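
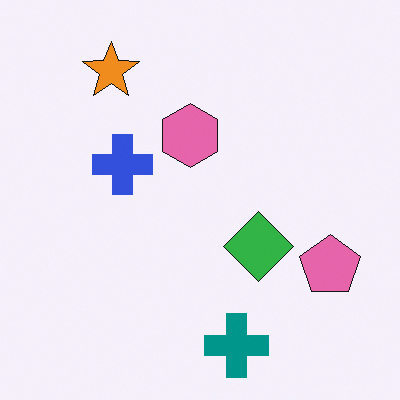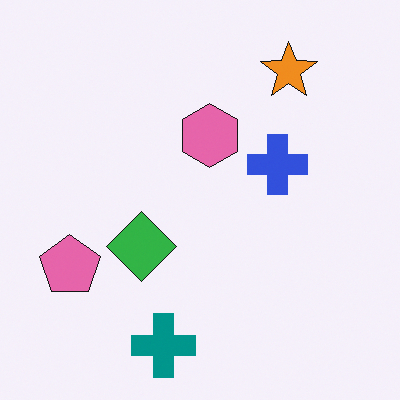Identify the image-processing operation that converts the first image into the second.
It was flipped horizontally (left ↔ right).

The pink pentagon is in the right of the first image and the left of the second — shapes on opposite sides of the vertical midline have swapped in a mirror flip.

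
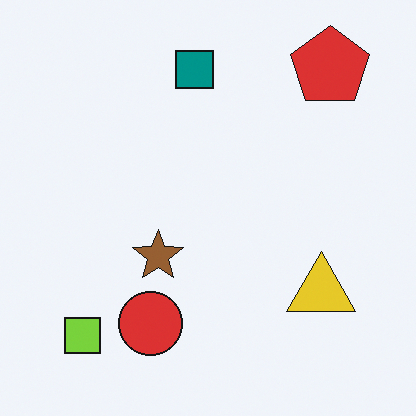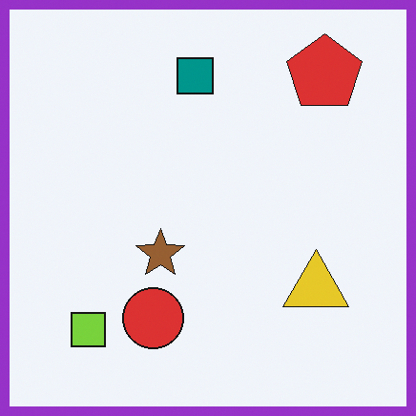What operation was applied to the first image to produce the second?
It was framed with a purple border.

A solid purple frame runs around the edge of the second image, with the content slightly shrunk inside it.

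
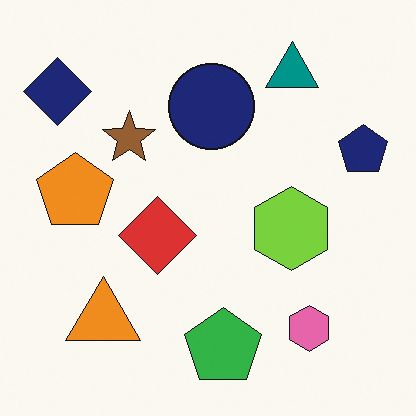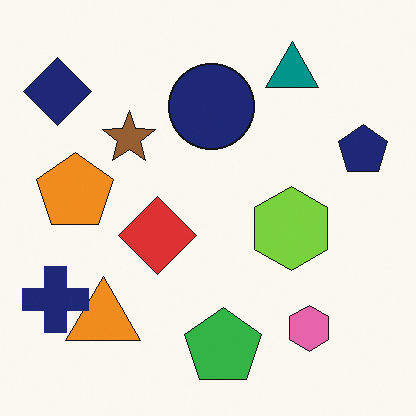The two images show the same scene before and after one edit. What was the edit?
Overlaid with an additional navy cross.

A navy cross appears in the second image that is absent from the first.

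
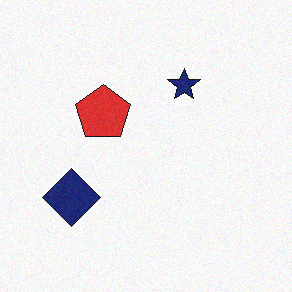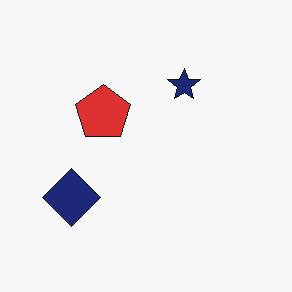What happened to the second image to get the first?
It was degraded with light additive noise.

Random speckle covers the whole image, including the flat background.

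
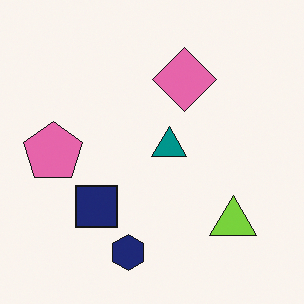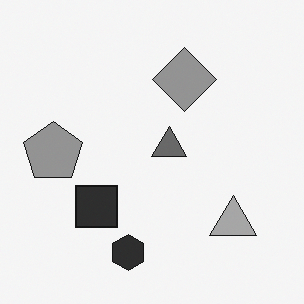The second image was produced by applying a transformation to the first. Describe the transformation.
This is the original image converted to grayscale.

All color is removed — every shape is now a shade of grey.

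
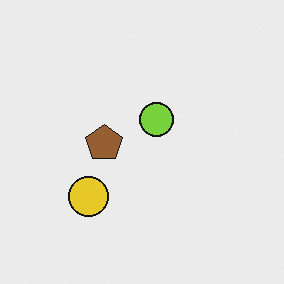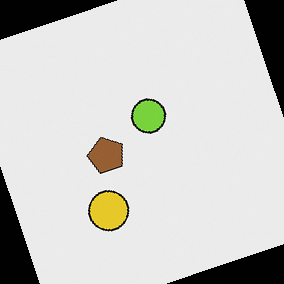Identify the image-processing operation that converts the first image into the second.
Rotated counter-clockwise by a moderate amount.

Every shape is tilted by the same angle and the image corners show triangular fill wedges — a whole-image rotation by a non-right angle.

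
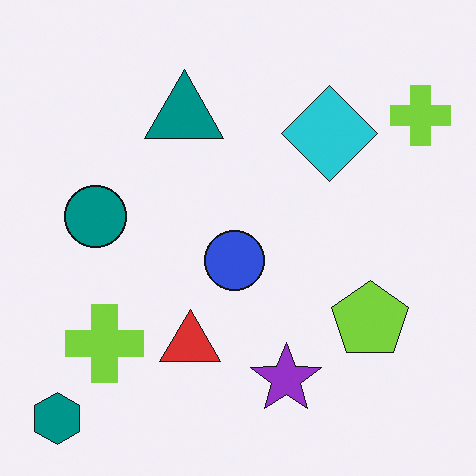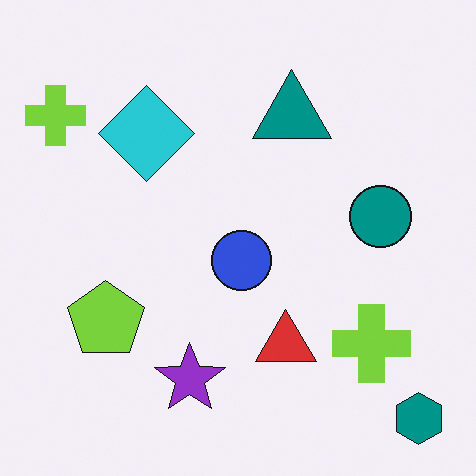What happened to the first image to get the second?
This is the original image flipped horizontally (left ↔ right).

The teal hexagon is in the bottom-left of the first image and the bottom-right of the second — shapes on opposite sides of the vertical midline have swapped in a mirror flip.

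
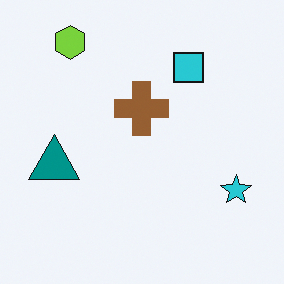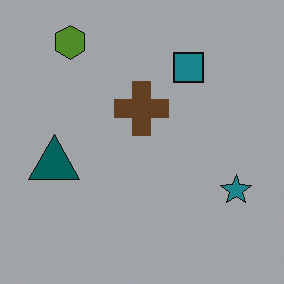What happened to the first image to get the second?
It was substantially darkened.

Every pixel — background and shapes alike — is uniformly darkened.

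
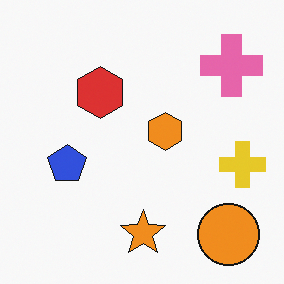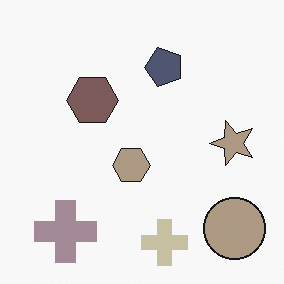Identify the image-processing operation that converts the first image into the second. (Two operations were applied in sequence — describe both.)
The second image is the first transposed (reflected across the top-left ↔ bottom-right diagonal), then heavily desaturated.

Shapes have swapped their row and column positions — what was in the top-right is now in the bottom-left — a diagonal reflection. All colors are more muted and greyish — a global saturation change.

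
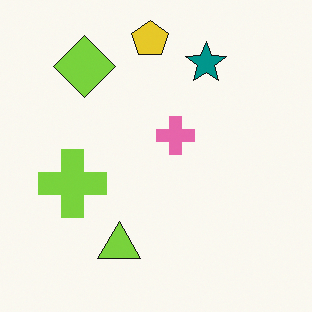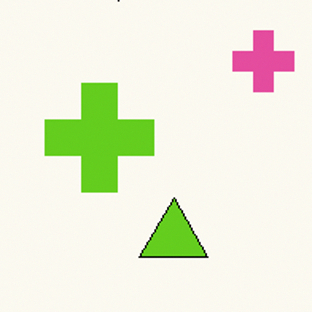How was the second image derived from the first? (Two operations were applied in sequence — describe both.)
Given slightly increased contrast, then cropped to a modestly smaller region and rescaled.

Tones are pushed away from mid-grey across the whole image — a global contrast change. The visible shapes are larger and the field of view is narrower; shapes near the original edges may be partly or wholly outside the frame — a crop-and-rescale.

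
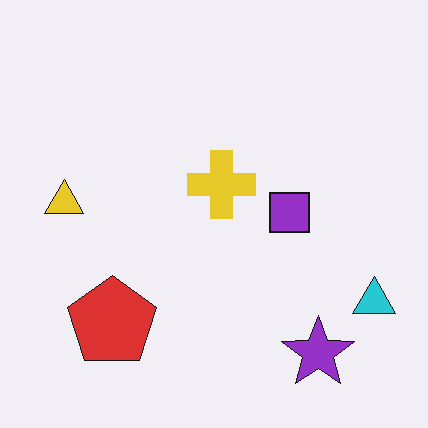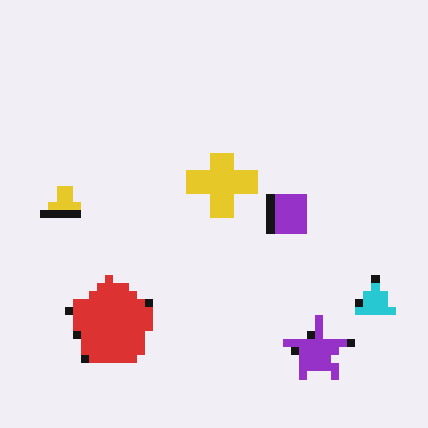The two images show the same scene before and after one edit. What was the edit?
The transformation is: moderately pixelated.

Shapes are reduced to large square blocks; fine edges and outlines are lost — a downscale-then-upscale (mosaic) effect.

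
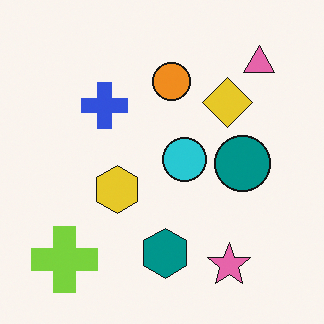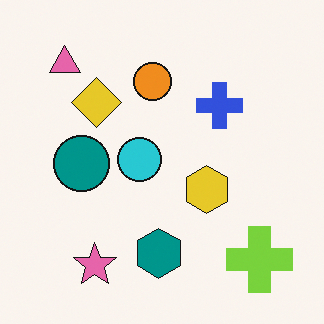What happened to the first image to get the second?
This is the original image flipped horizontally (left ↔ right).

The lime cross is in the bottom-left of the first image and the bottom-right of the second — shapes on opposite sides of the vertical midline have swapped in a mirror flip.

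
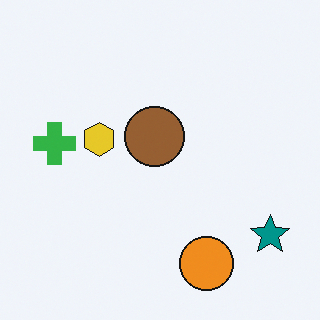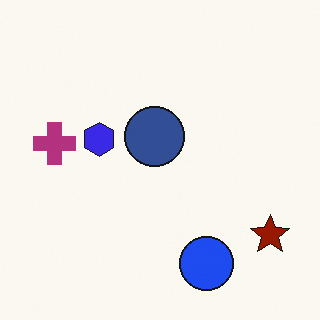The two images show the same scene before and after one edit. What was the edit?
The image was hue-shifted by a large amount.

Every shape's color has rotated by the same amount around the hue wheel — a uniform hue shift.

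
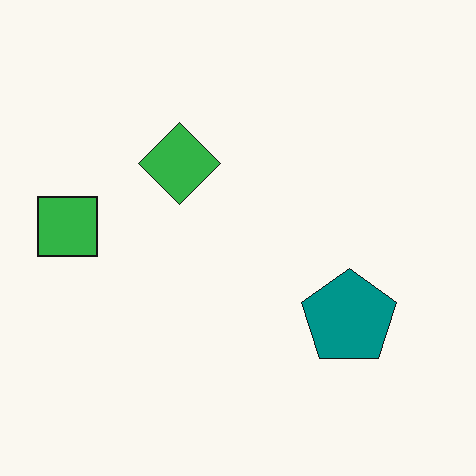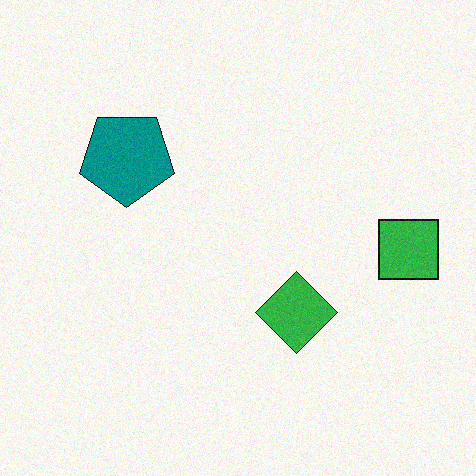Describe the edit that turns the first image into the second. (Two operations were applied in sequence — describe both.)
It was rotated 180°, then degraded with a light layer of grain.

The green square sits in the left of the first image and the right of the second — consistent with a whole-image 180° rotation. Random speckle covers the whole image, including the flat background.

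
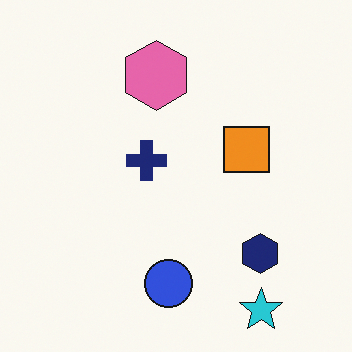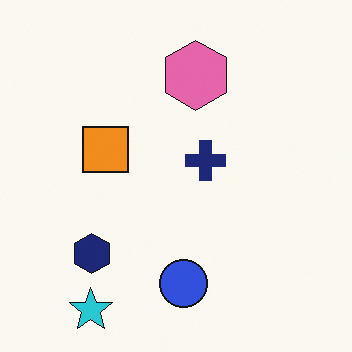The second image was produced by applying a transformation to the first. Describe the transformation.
It was flipped horizontally (left ↔ right).

The cyan star is in the bottom-right of the first image and the bottom-left of the second — shapes on opposite sides of the vertical midline have swapped in a mirror flip.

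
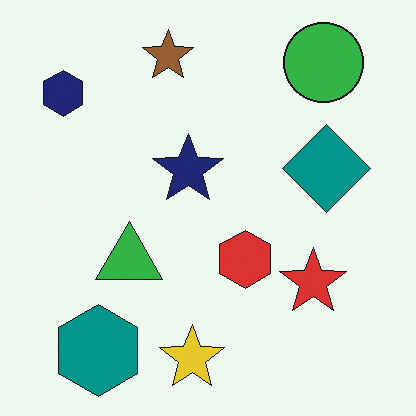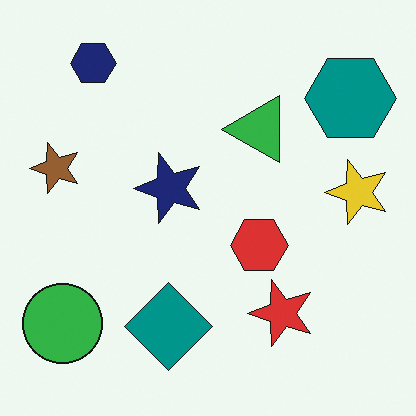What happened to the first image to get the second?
The image was transposed (reflected across the top-left ↔ bottom-right diagonal).

Shapes have swapped their row and column positions — what was in the top-right is now in the bottom-left — a diagonal reflection.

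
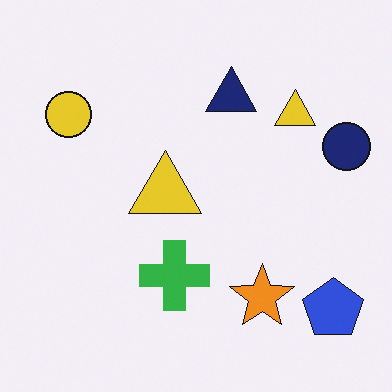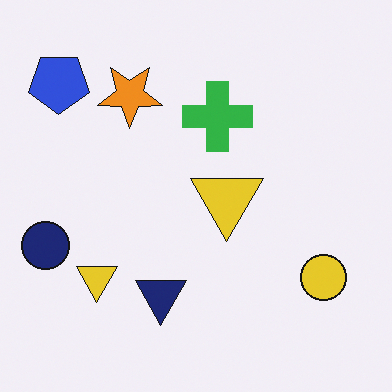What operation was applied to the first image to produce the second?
The second image is the first rotated 180°.

The blue pentagon sits in the bottom-right of the first image and the top-left of the second — consistent with a whole-image 180° rotation.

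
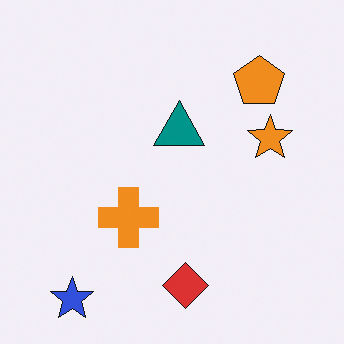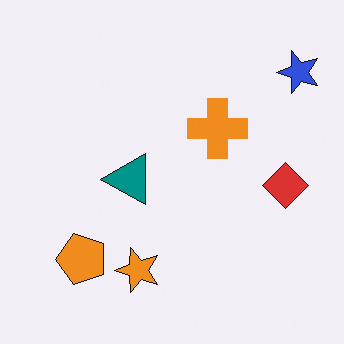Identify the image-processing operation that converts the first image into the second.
The transformation is: transposed (reflected across the top-left ↔ bottom-right diagonal).

Shapes have swapped their row and column positions — what was in the top-right is now in the bottom-left — a diagonal reflection.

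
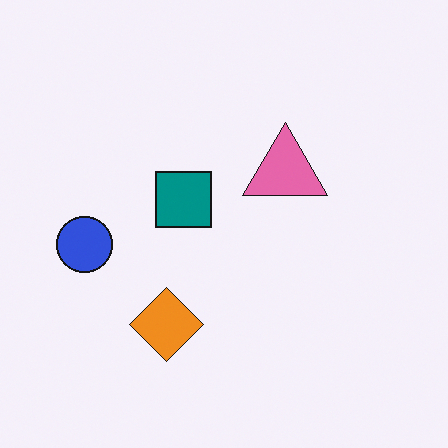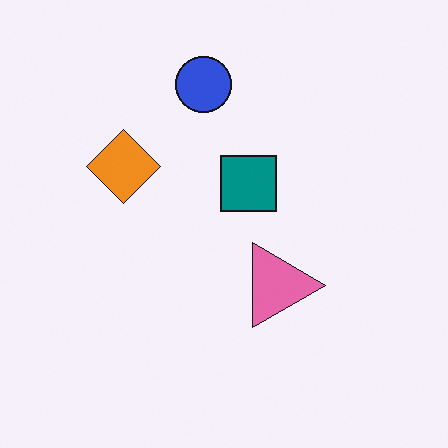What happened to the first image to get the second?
The image was rotated 90° clockwise.

The blue circle sits in the left of the first image and the top of the second — consistent with a whole-image 90° clockwise rotation.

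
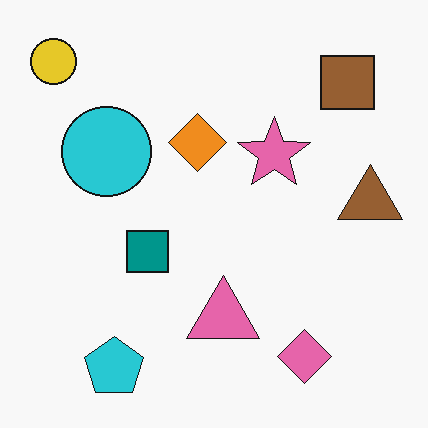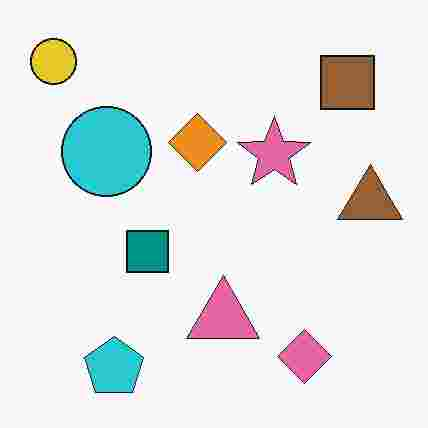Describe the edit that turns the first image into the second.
The second image is the first degraded with heavy JPEG compression.

Blocky 8×8 compression artifacts appear around shape edges and the flat background shows ringing — characteristic JPEG degradation.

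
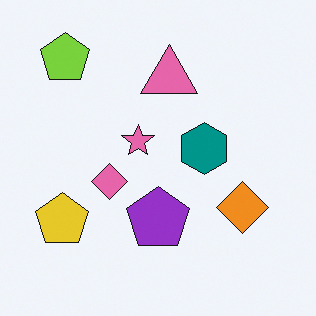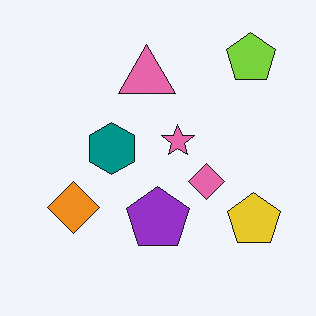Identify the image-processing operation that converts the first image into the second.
It was flipped horizontally (left ↔ right).

The yellow pentagon is in the bottom-left of the first image and the bottom-right of the second — shapes on opposite sides of the vertical midline have swapped in a mirror flip.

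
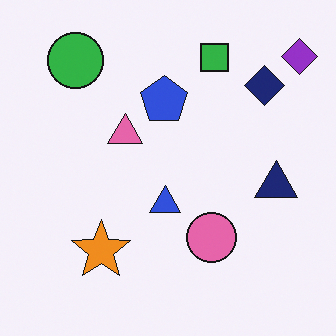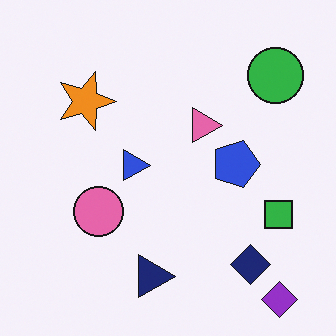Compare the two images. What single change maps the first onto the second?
Rotated 90° clockwise.

The purple diamond sits in the top-right of the first image and the bottom-right of the second — consistent with a whole-image 90° clockwise rotation.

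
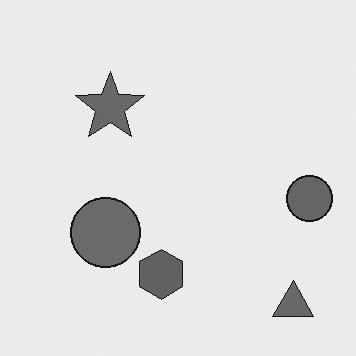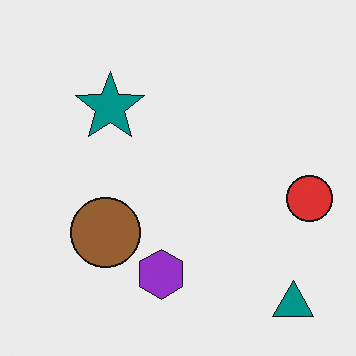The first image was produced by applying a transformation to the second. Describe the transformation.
It was converted to grayscale.

All color is removed — every shape is now a shade of grey.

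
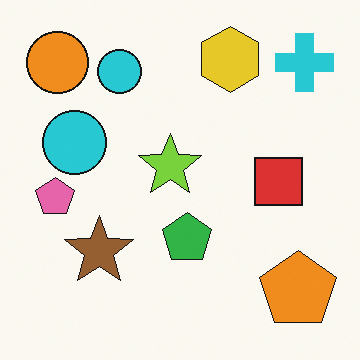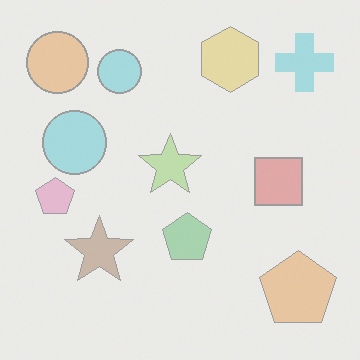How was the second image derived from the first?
The second image is the first washed out (contrast reduced).

Tones are pushed toward mid-grey across the whole image — a global contrast change.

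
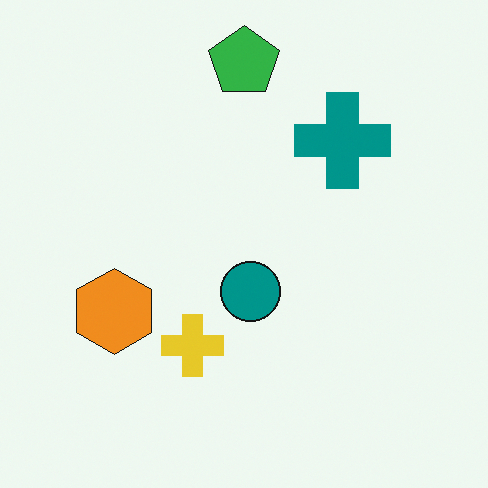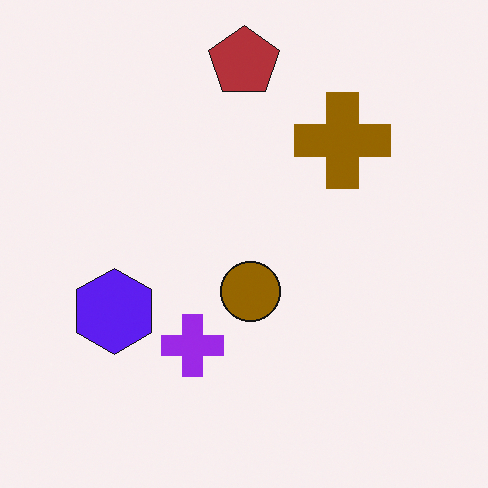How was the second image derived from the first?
Hue-shifted through roughly half the color wheel.

Every shape's color has rotated by the same amount around the hue wheel — a uniform hue shift.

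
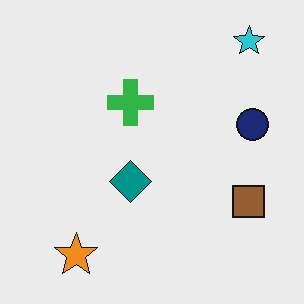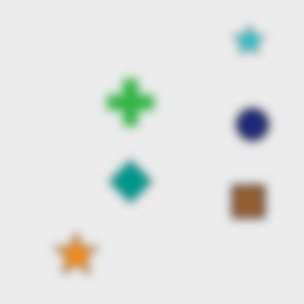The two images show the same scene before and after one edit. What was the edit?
The second image is the first noticeably gaussian-blurred.

Shape edges and outlines are uniformly softened across the whole image.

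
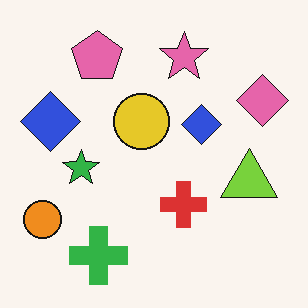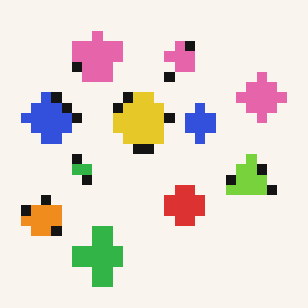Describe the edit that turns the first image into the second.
The second image is the first heavily pixelated into large blocks.

Shapes are reduced to large square blocks; fine edges and outlines are lost — a downscale-then-upscale (mosaic) effect.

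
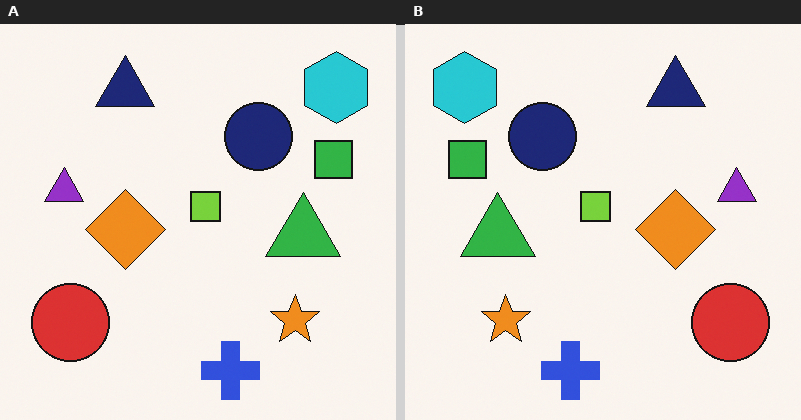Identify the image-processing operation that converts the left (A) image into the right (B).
The transformation is: flipped horizontally (left ↔ right).

The cyan hexagon is in the top-right of the left (A) image and the top-left of the right (B) — shapes on opposite sides of the vertical midline have swapped in a mirror flip.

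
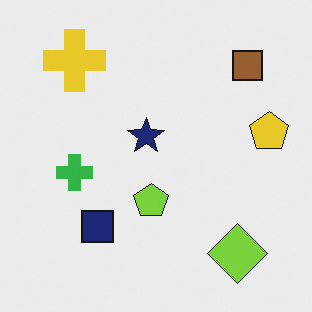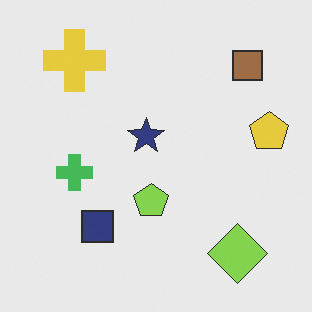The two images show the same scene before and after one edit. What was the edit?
This is the original image given slightly reduced contrast.

Tones are pushed toward mid-grey across the whole image — a global contrast change.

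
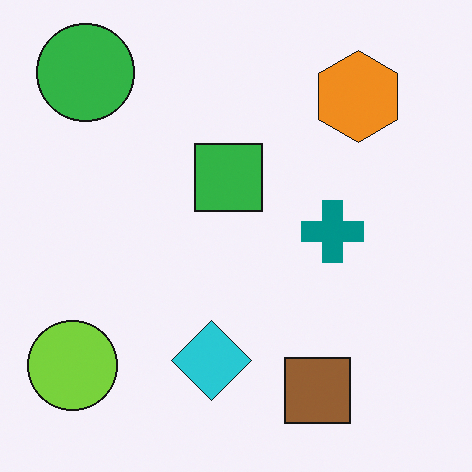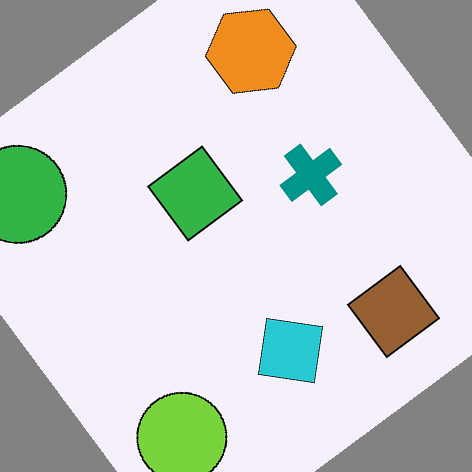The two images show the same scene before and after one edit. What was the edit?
Rotated counter-clockwise by a large amount — several tens of degrees.

Every shape is tilted by the same angle and the image corners show triangular fill wedges — a whole-image rotation by a non-right angle.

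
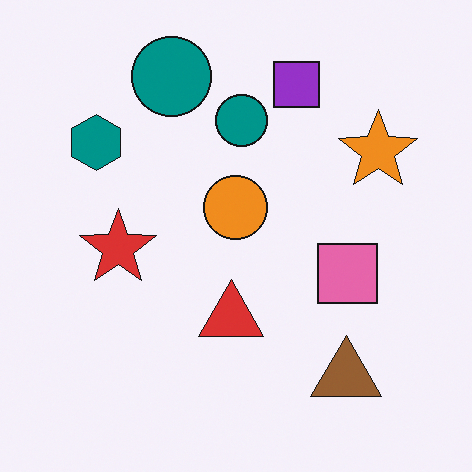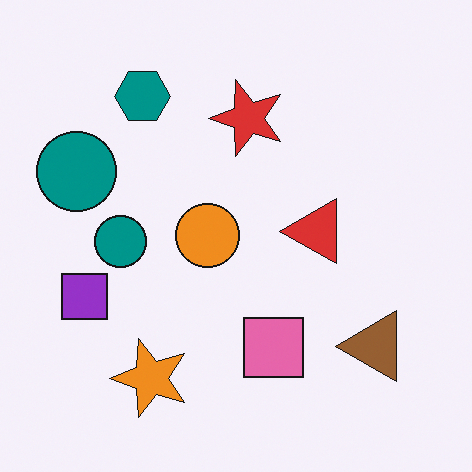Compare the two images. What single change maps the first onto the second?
Transposed (reflected across the top-left ↔ bottom-right diagonal).

Shapes have swapped their row and column positions — what was in the top-right is now in the bottom-left — a diagonal reflection.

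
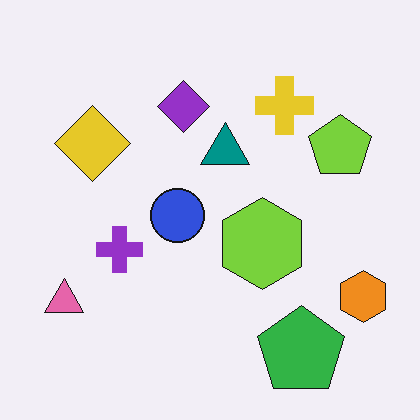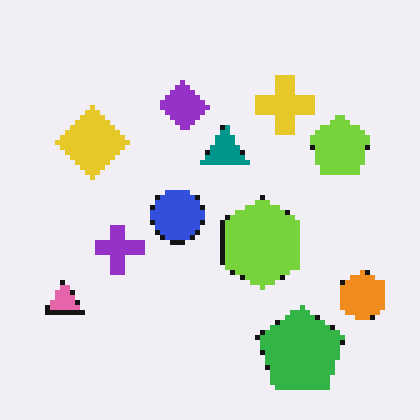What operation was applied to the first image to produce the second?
It was lightly pixelated (a mild mosaic effect).

Shapes are reduced to large square blocks; fine edges and outlines are lost — a downscale-then-upscale (mosaic) effect.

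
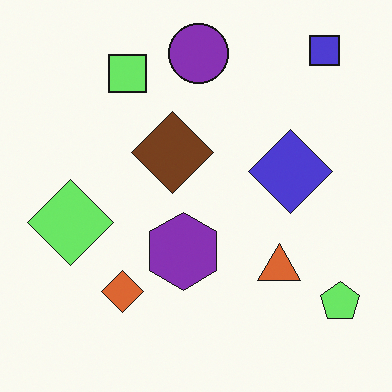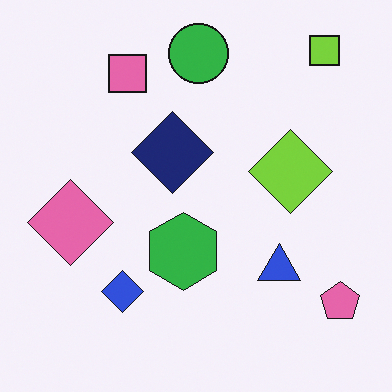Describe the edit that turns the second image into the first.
This is the original image hue-shifted noticeably.

Every shape's color has rotated by the same amount around the hue wheel — a uniform hue shift.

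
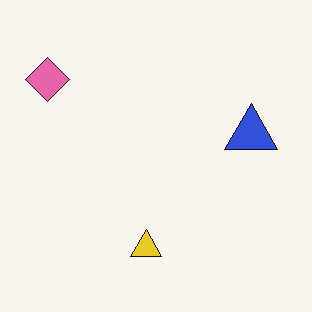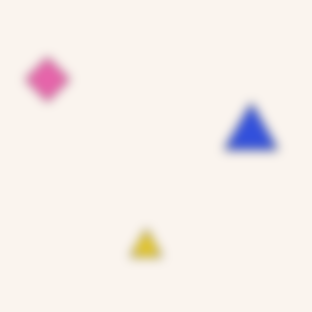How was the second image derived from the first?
Heavily blurred.

Shape edges and outlines are uniformly softened across the whole image.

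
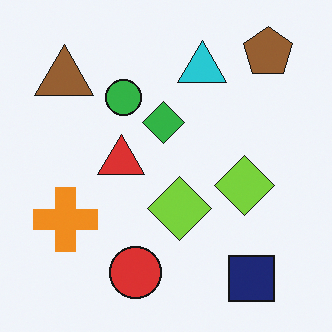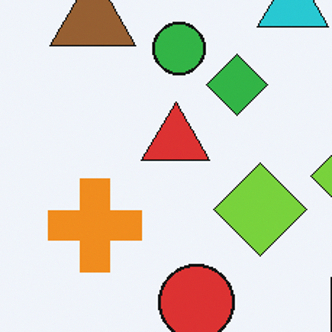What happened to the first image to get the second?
The transformation is: cropped slightly and scaled back up.

The visible shapes are larger and the field of view is narrower; shapes near the original edges may be partly or wholly outside the frame — a crop-and-rescale.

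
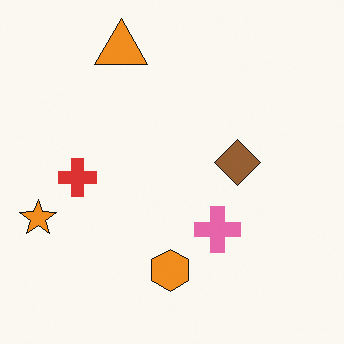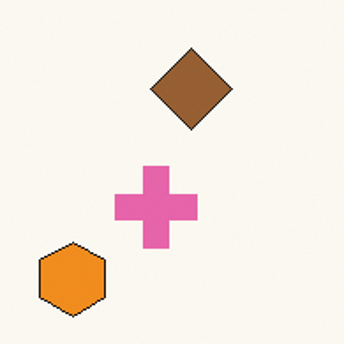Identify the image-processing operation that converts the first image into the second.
The second image is the first cropped to a noticeably smaller region and rescaled.

The visible shapes are larger and the field of view is narrower; shapes near the original edges may be partly or wholly outside the frame — a crop-and-rescale.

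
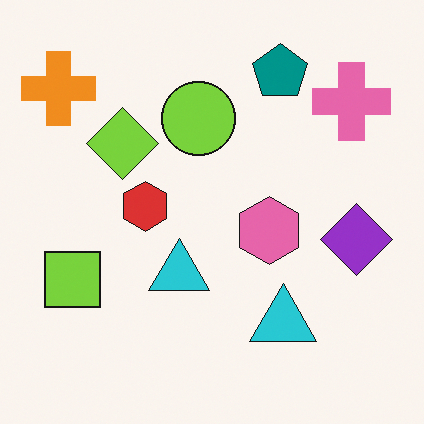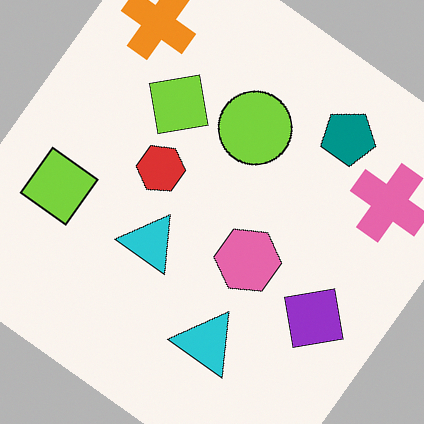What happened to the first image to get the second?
The image was rotated clockwise by a large amount — several tens of degrees.

Every shape is tilted by the same angle and the image corners show triangular fill wedges — a whole-image rotation by a non-right angle.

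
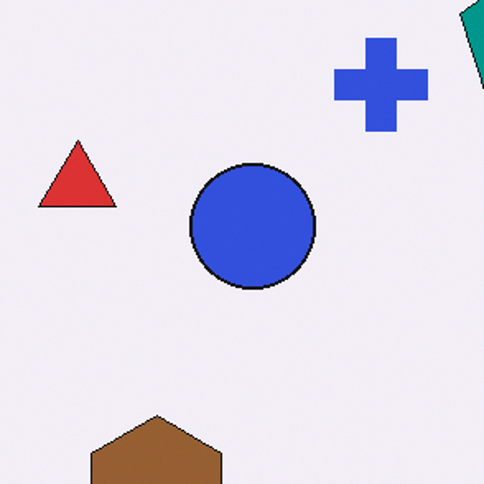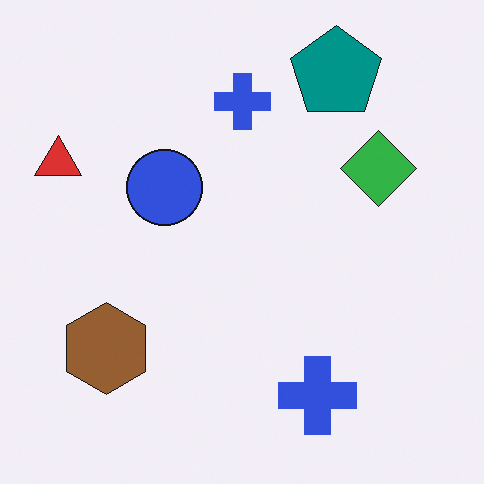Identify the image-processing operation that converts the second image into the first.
It was cropped to a noticeably smaller region and rescaled.

The visible shapes are larger and the field of view is narrower; shapes near the original edges may be partly or wholly outside the frame — a crop-and-rescale.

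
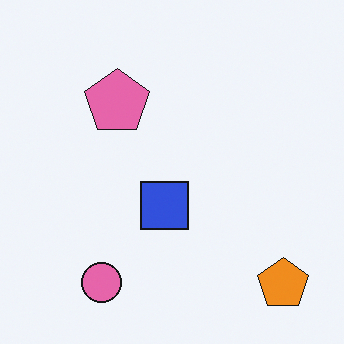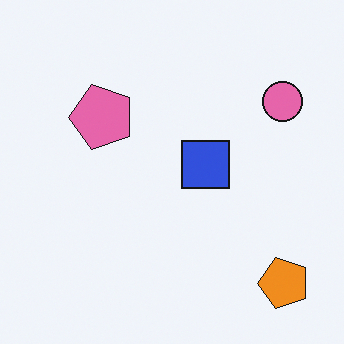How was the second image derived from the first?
The transformation is: transposed (reflected across the top-left ↔ bottom-right diagonal).

Shapes have swapped their row and column positions — what was in the top-right is now in the bottom-left — a diagonal reflection.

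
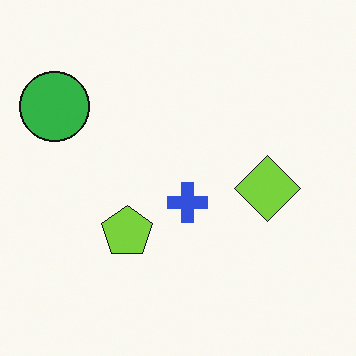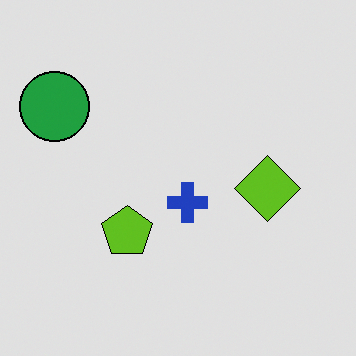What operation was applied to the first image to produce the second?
The transformation is: posterized to a reduced palette.

Each flat color has snapped to a coarser quantized level — most visibly, the near-white background has dropped to a flat grey.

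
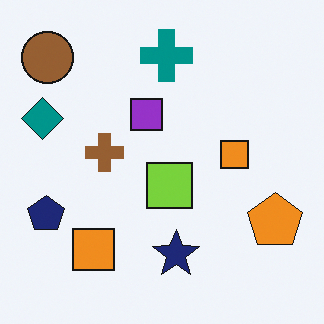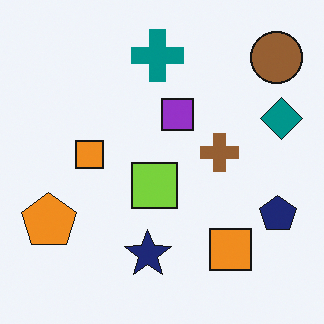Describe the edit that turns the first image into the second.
Flipped horizontally (left ↔ right).

The teal diamond is in the left of the first image and the right of the second — shapes on opposite sides of the vertical midline have swapped in a mirror flip.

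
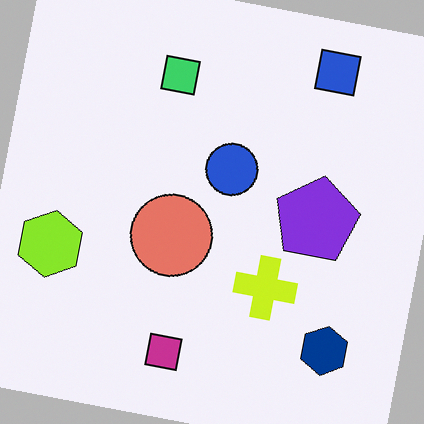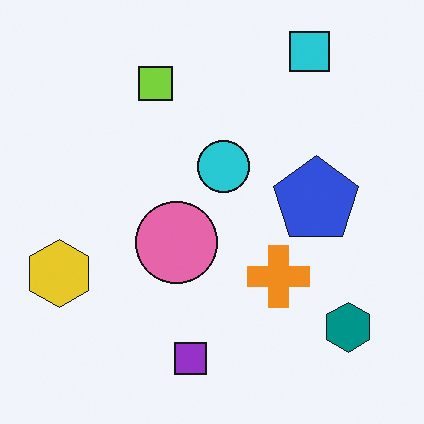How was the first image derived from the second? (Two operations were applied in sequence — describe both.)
The first image is the second hue-shifted slightly, then rotated clockwise by a few degrees.

Every shape's color has rotated by the same amount around the hue wheel — a uniform hue shift. Every shape is tilted by the same angle and the image corners show triangular fill wedges — a whole-image rotation by a non-right angle.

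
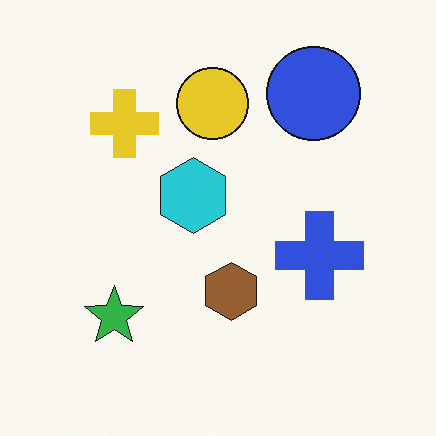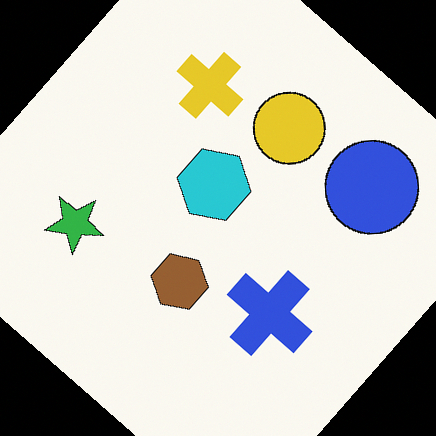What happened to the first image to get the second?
This is the original image rotated clockwise by a large amount — several tens of degrees.

Every shape is tilted by the same angle and the image corners show triangular fill wedges — a whole-image rotation by a non-right angle.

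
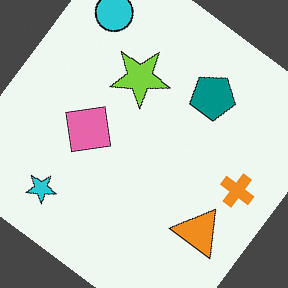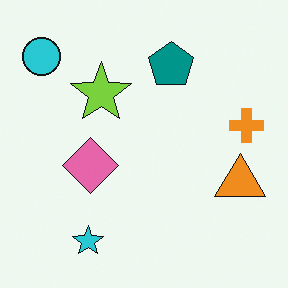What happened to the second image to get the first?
This is the original image rotated clockwise by a large amount — several tens of degrees.

Every shape is tilted by the same angle and the image corners show triangular fill wedges — a whole-image rotation by a non-right angle.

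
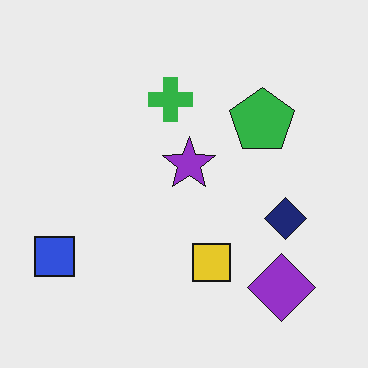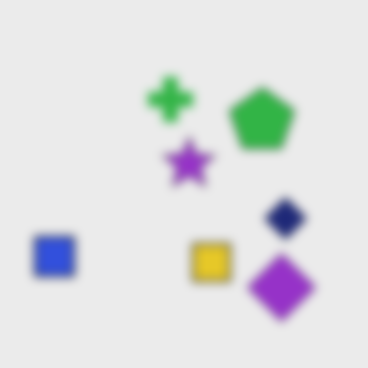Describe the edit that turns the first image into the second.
It was strongly gaussian-blurred.

Shape edges and outlines are uniformly softened across the whole image.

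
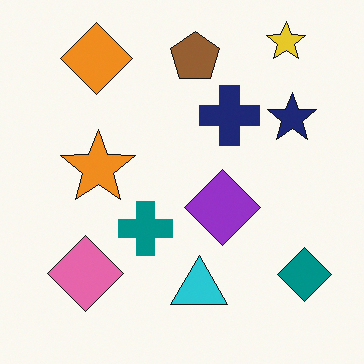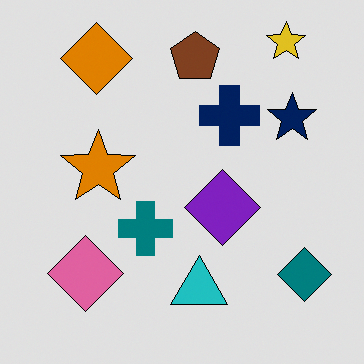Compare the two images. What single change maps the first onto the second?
This is the original image posterized to a reduced palette.

Each flat color has snapped to a coarser quantized level — most visibly, the near-white background has dropped to a flat grey.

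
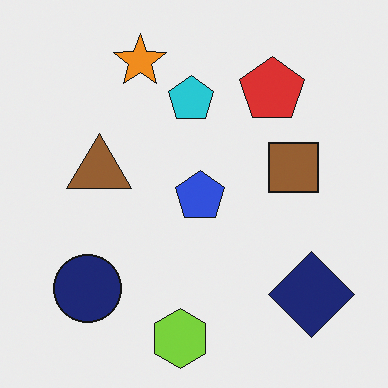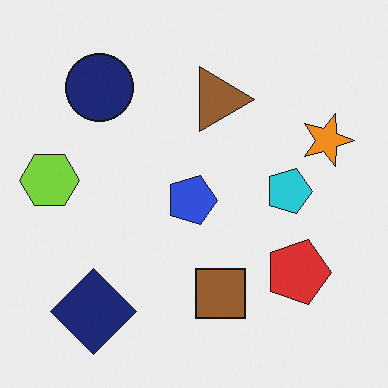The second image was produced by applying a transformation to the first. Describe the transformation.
Rotated 90° clockwise.

The navy diamond sits in the bottom-right of the first image and the bottom-left of the second — consistent with a whole-image 90° clockwise rotation.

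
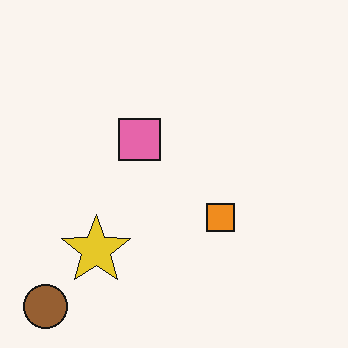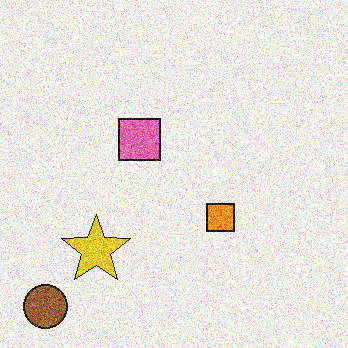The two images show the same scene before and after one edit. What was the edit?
The image was degraded with strong gaussian noise.

Random speckle covers the whole image, including the flat background.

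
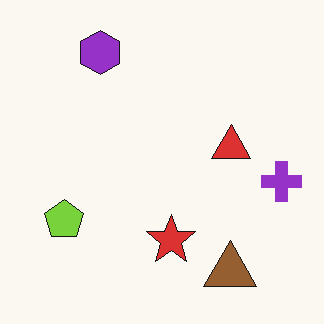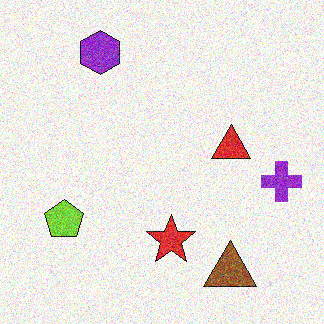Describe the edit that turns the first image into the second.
The transformation is: degraded with strong gaussian noise.

Random speckle covers the whole image, including the flat background.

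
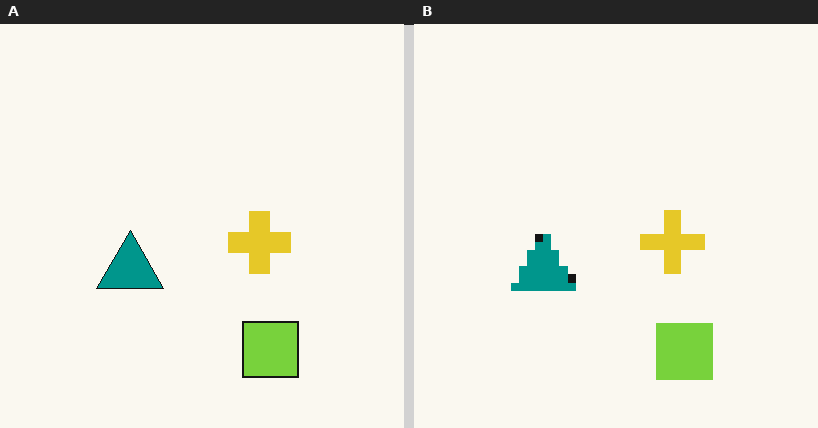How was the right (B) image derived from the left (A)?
The image was pixelated into visible square blocks.

Shapes are reduced to large square blocks; fine edges and outlines are lost — a downscale-then-upscale (mosaic) effect.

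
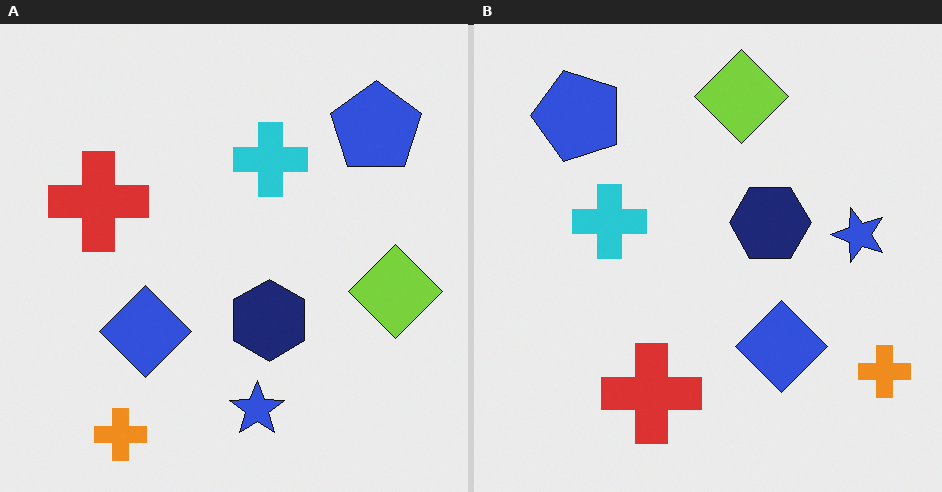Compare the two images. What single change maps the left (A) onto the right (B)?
Rotated 90° counter-clockwise.

The orange cross sits in the bottom-left of the left (A) image and the bottom-right of the right (B) — consistent with a whole-image 90° counter-clockwise rotation.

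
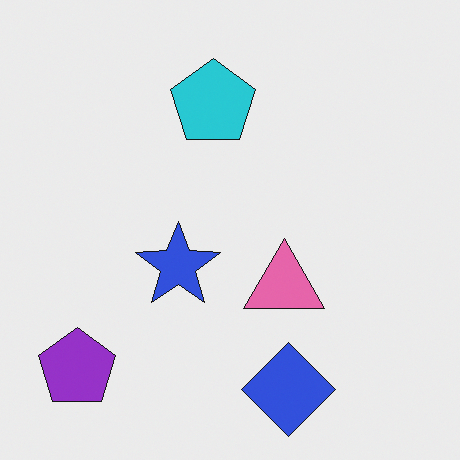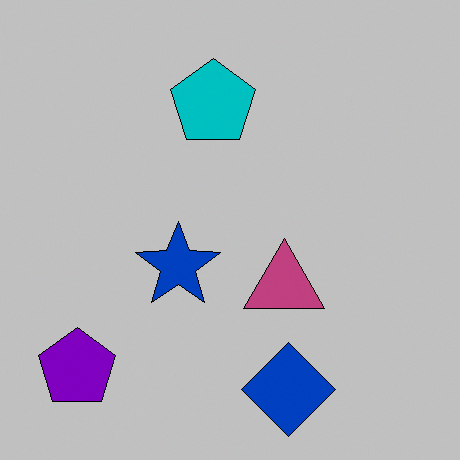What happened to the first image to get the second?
Heavily posterized to just a handful of flat colors.

Each flat color has snapped to a coarser quantized level — most visibly, the near-white background has dropped to a flat grey.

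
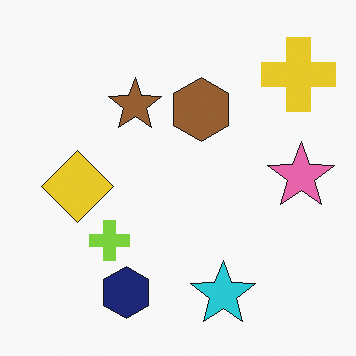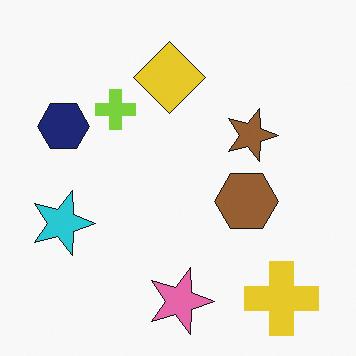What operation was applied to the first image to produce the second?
The second image is the first rotated 90° clockwise.

The yellow cross sits in the top-right of the first image and the bottom-right of the second — consistent with a whole-image 90° clockwise rotation.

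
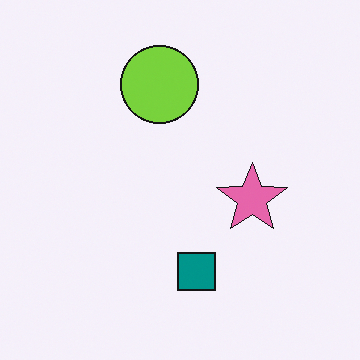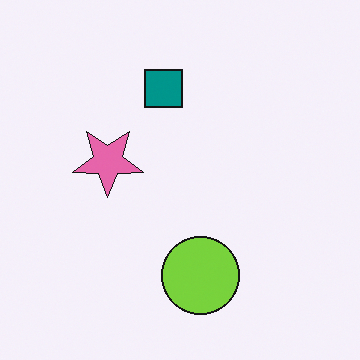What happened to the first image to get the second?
This is the original image rotated 180°.

The lime circle sits in the top of the first image and the bottom of the second — consistent with a whole-image 180° rotation.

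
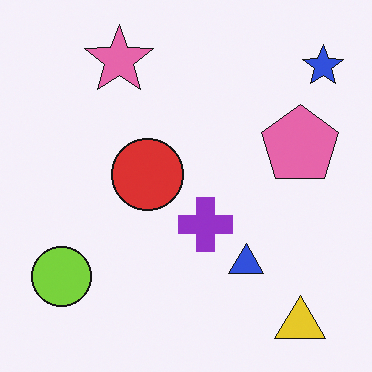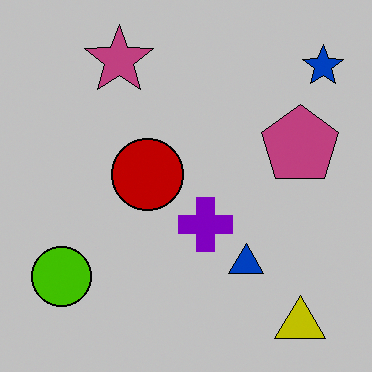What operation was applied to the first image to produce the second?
The transformation is: aggressively posterized.

Each flat color has snapped to a coarser quantized level — most visibly, the near-white background has dropped to a flat grey.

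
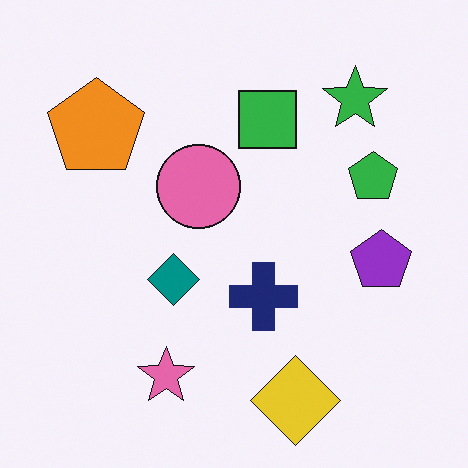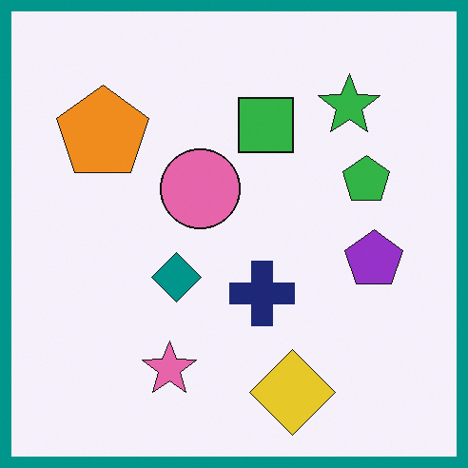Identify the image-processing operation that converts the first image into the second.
The image was framed with a teal border.

A solid teal frame runs around the edge of the second image, with the content slightly shrunk inside it.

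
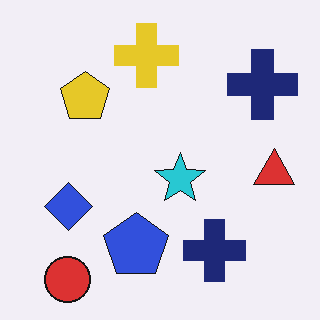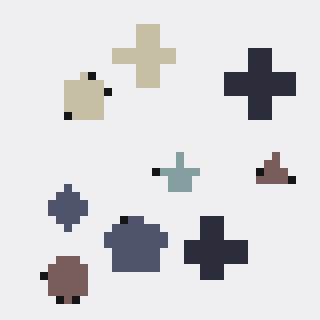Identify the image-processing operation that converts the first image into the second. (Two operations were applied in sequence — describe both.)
The second image is the first heavily desaturated, then moderately pixelated.

All colors are more muted and greyish — a global saturation change. Shapes are reduced to large square blocks; fine edges and outlines are lost — a downscale-then-upscale (mosaic) effect.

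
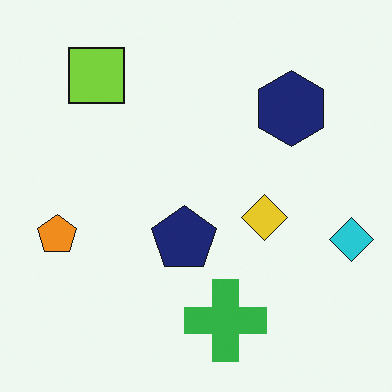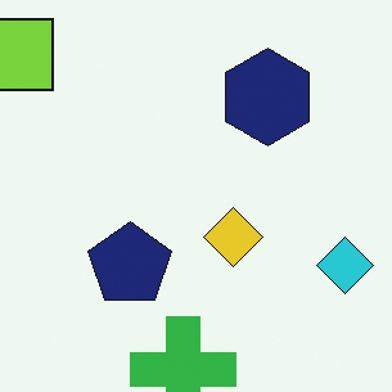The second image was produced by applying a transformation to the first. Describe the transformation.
The image was cropped slightly and scaled back up.

The visible shapes are larger and the field of view is narrower; shapes near the original edges may be partly or wholly outside the frame — a crop-and-rescale.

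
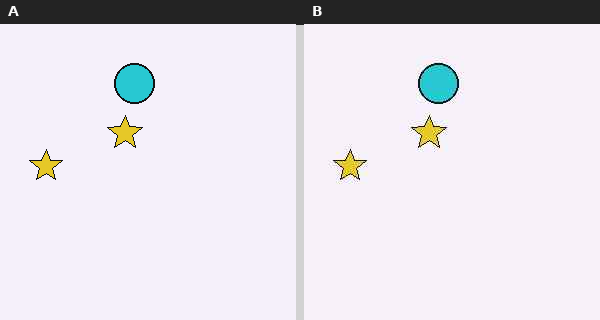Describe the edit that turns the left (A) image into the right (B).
This is the original image JPEG-compressed with visible artifacts.

Blocky 8×8 compression artifacts appear around shape edges and the flat background shows ringing — characteristic JPEG degradation.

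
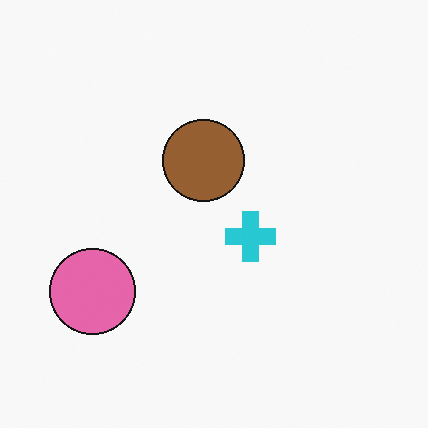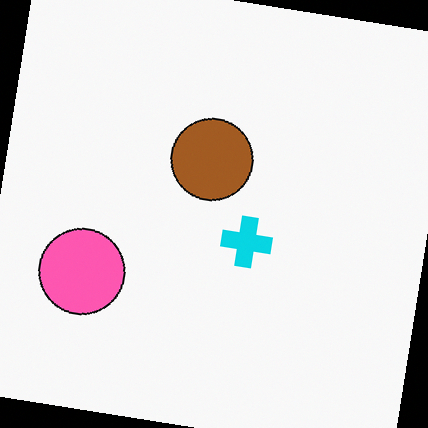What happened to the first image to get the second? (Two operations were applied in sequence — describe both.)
The image was slightly oversaturated, then rotated clockwise by a small amount.

All colors are more vivid — a global saturation change. Every shape is tilted by the same angle and the image corners show triangular fill wedges — a whole-image rotation by a non-right angle.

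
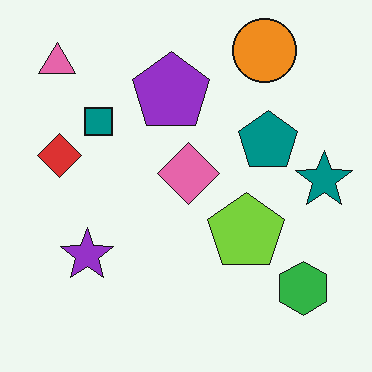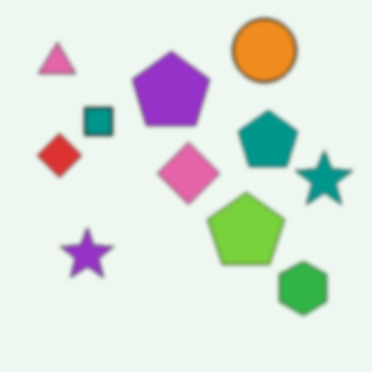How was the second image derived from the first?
The second image is the first slightly softened.

Shape edges and outlines are uniformly softened across the whole image.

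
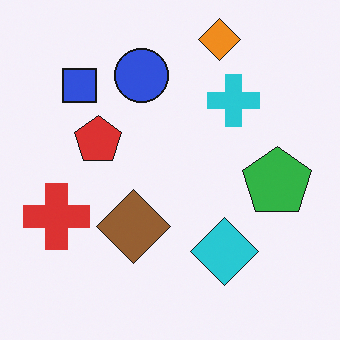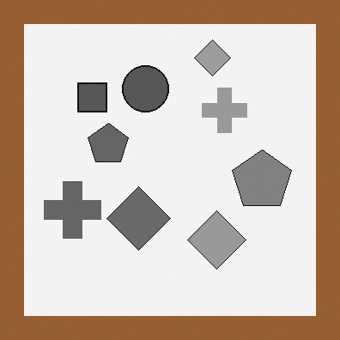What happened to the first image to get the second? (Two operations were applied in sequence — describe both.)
This is the original image converted to grayscale, then framed with a brown border.

All color is removed — every shape is now a shade of grey. A solid brown frame runs around the edge of the second image, with the content slightly shrunk inside it.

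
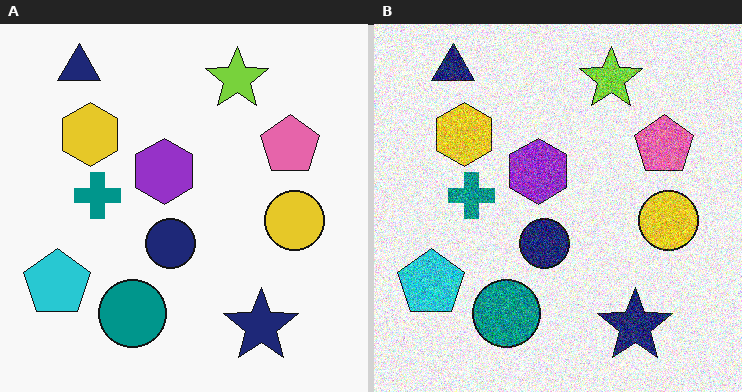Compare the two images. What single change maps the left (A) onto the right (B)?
The transformation is: degraded with strong gaussian noise.

Random speckle covers the whole image, including the flat background.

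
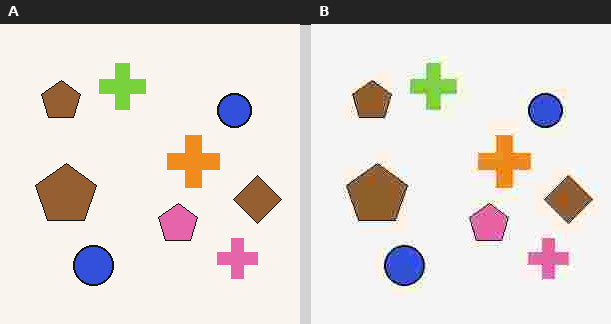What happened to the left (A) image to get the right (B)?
The image was degraded with heavy JPEG compression.

Blocky 8×8 compression artifacts appear around shape edges and the flat background shows ringing — characteristic JPEG degradation.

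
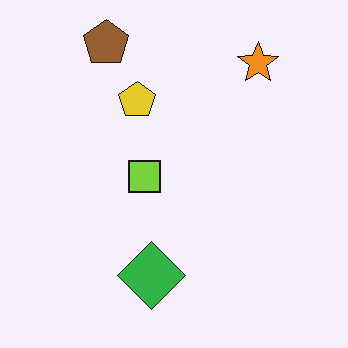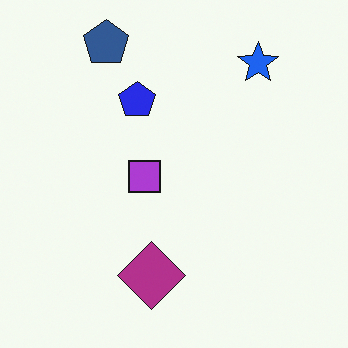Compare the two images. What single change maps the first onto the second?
The transformation is: hue-shifted by a large amount.

Every shape's color has rotated by the same amount around the hue wheel — a uniform hue shift.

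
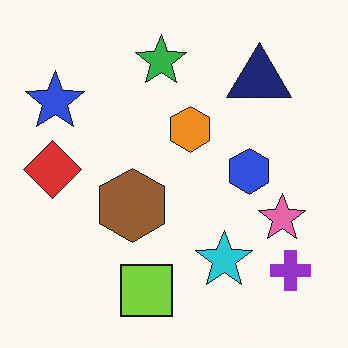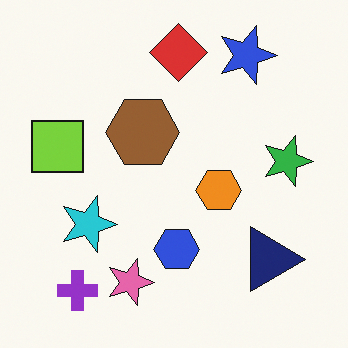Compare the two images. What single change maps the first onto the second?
The image was rotated 90° clockwise.

The purple cross sits in the bottom-right of the first image and the bottom-left of the second — consistent with a whole-image 90° clockwise rotation.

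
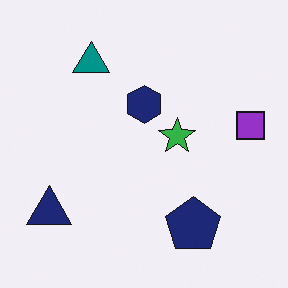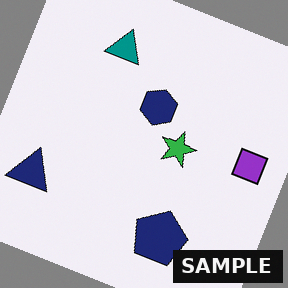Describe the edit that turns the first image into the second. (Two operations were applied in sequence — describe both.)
This is the original image rotated clockwise by a clearly visible amount, then watermarked with the text "SAMPLE" in the lower-right corner.

Every shape is tilted by the same angle and the image corners show triangular fill wedges — a whole-image rotation by a non-right angle. A dark label reading "SAMPLE" appears in the lower-right corner.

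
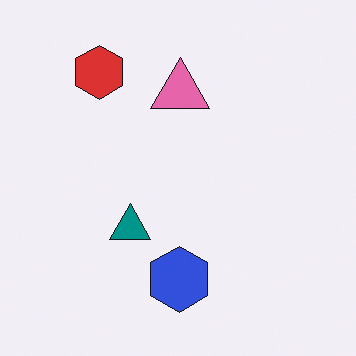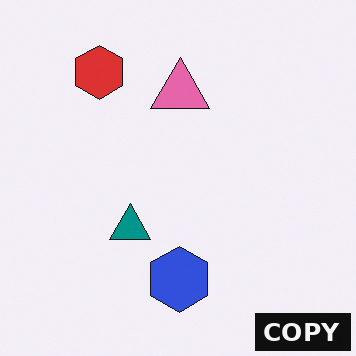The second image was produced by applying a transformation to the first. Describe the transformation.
It was watermarked with the text "COPY" in the lower-right corner.

A dark label reading "COPY" appears in the lower-right corner.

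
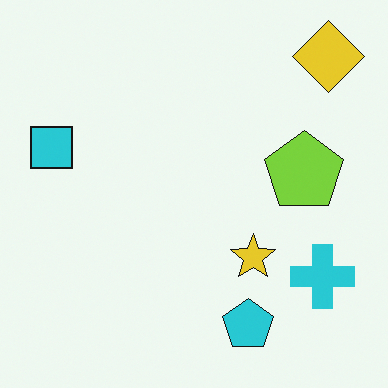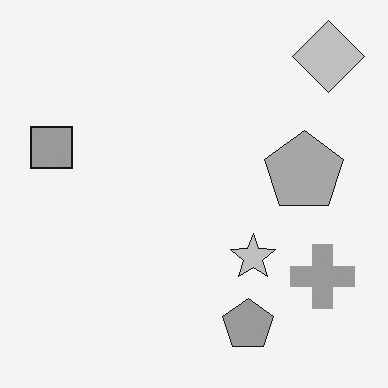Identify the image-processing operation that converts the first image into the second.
The second image is the first converted to grayscale.

All color is removed — every shape is now a shade of grey.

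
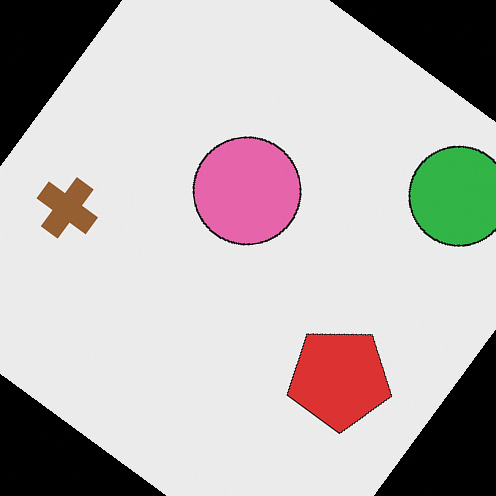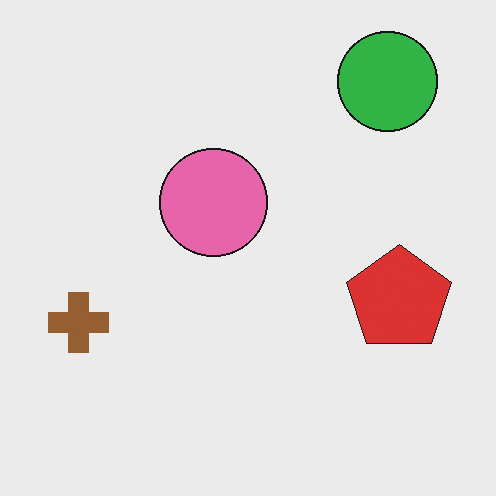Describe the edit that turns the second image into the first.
This is the original image rotated clockwise by a large amount — several tens of degrees.

Every shape is tilted by the same angle and the image corners show triangular fill wedges — a whole-image rotation by a non-right angle.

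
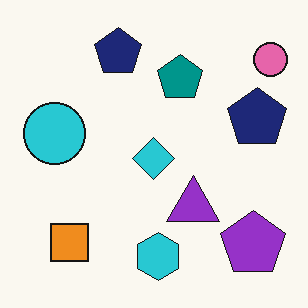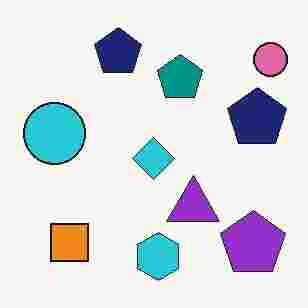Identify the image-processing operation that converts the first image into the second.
The transformation is: heavily JPEG-compressed with obvious blocking artifacts.

Blocky 8×8 compression artifacts appear around shape edges and the flat background shows ringing — characteristic JPEG degradation.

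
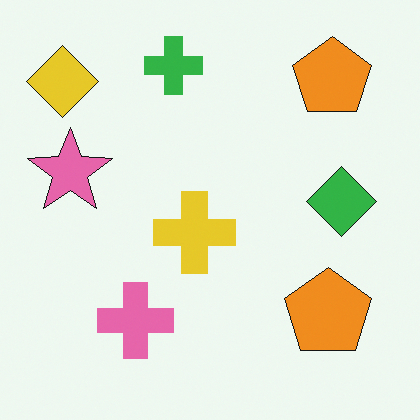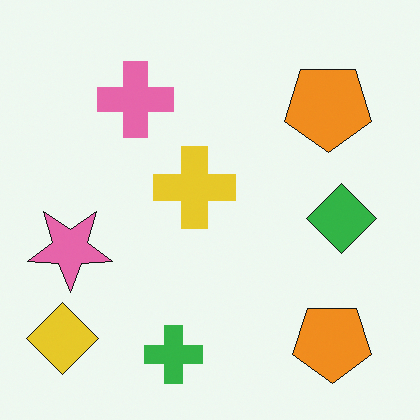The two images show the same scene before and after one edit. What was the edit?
It was flipped vertically (top ↔ bottom).

The green cross is in the top of the first image and the bottom of the second — shapes on opposite sides of the horizontal midline have swapped in a mirror flip.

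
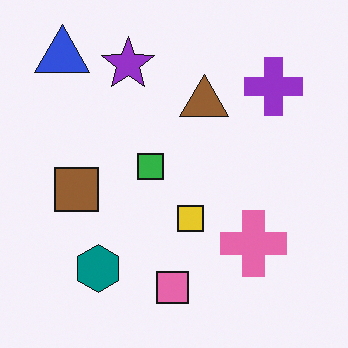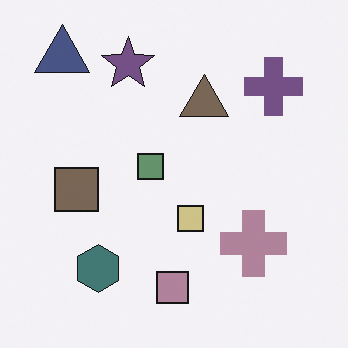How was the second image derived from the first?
The image was heavily desaturated.

All colors are more muted and greyish — a global saturation change.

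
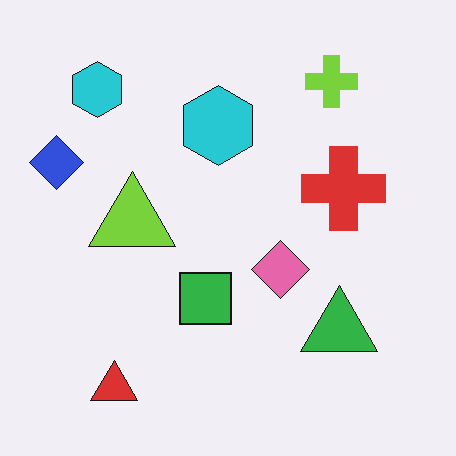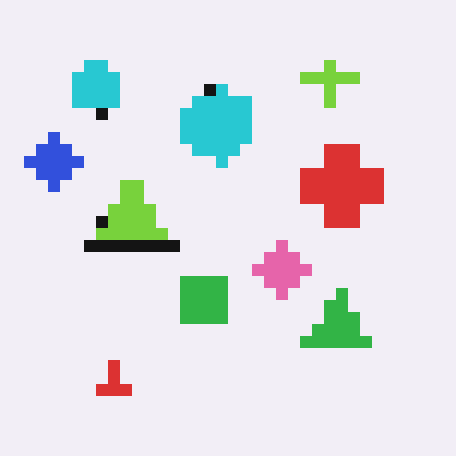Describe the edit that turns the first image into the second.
The second image is the first coarsely pixelated.

Shapes are reduced to large square blocks; fine edges and outlines are lost — a downscale-then-upscale (mosaic) effect.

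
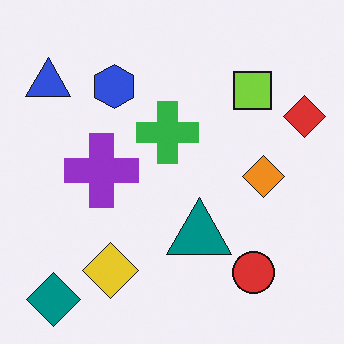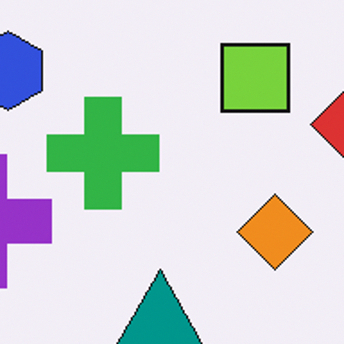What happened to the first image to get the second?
It was cropped to a noticeably smaller region and rescaled.

The visible shapes are larger and the field of view is narrower; shapes near the original edges may be partly or wholly outside the frame — a crop-and-rescale.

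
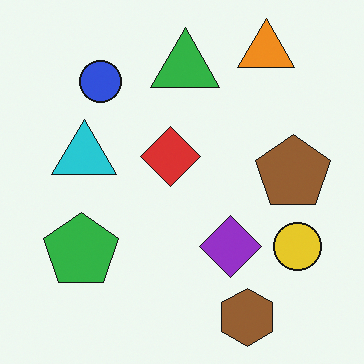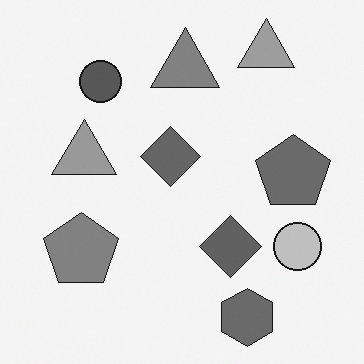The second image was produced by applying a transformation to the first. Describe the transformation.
The image was converted to grayscale.

All color is removed — every shape is now a shade of grey.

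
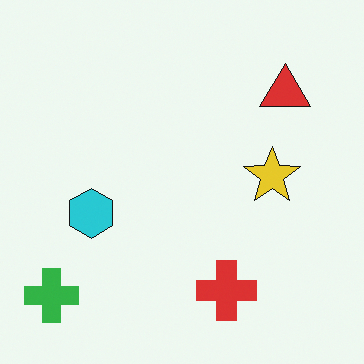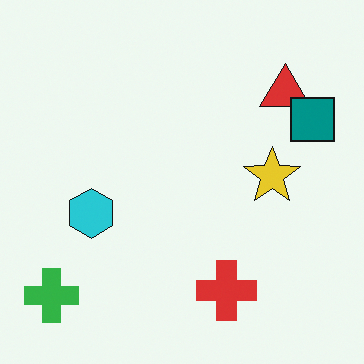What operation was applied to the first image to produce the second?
The image was overlaid with an additional teal square.

A teal square appears in the second image that is absent from the first.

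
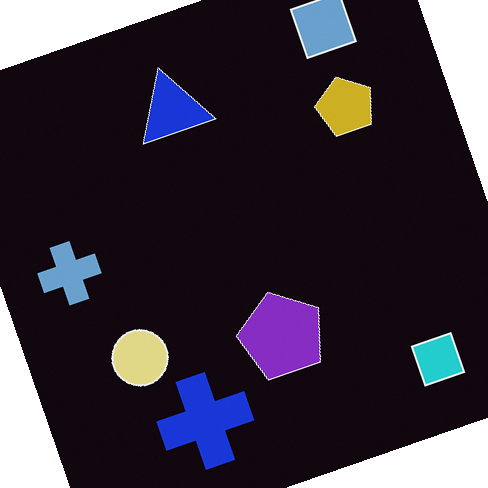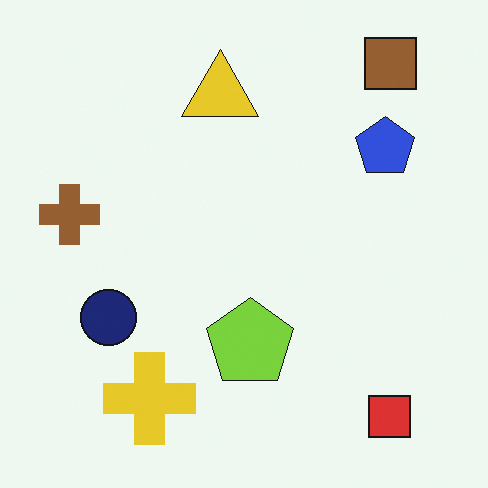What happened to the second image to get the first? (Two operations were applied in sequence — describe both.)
Rotated counter-clockwise by a moderate amount, then color-inverted (negative).

Every shape is tilted by the same angle and the image corners show triangular fill wedges — a whole-image rotation by a non-right angle. The light background has become dark and every shape's color is its complement — a photographic negative.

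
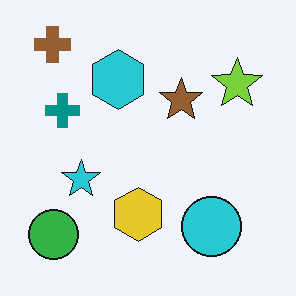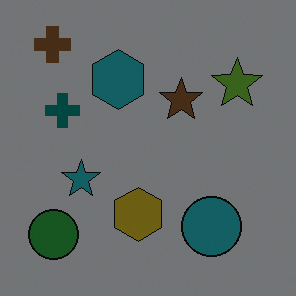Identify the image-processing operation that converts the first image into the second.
The transformation is: darkened a lot.

Every pixel — background and shapes alike — is uniformly darkened.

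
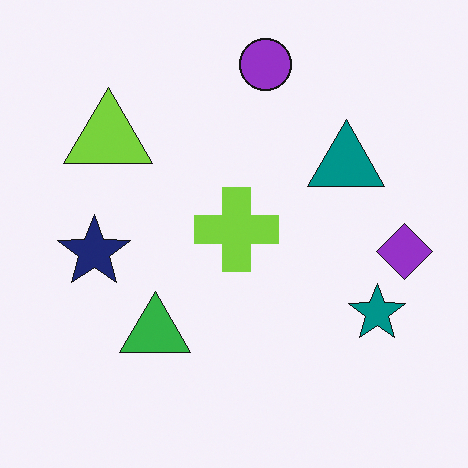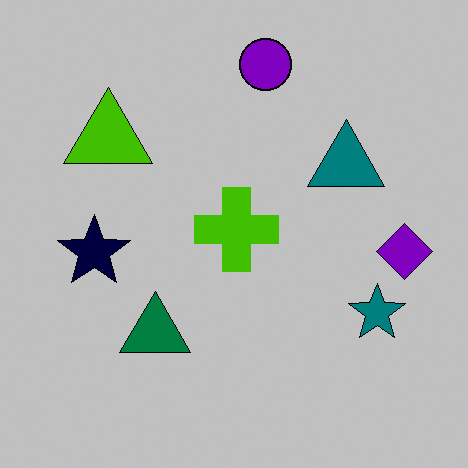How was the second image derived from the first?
This is the original image aggressively posterized.

Each flat color has snapped to a coarser quantized level — most visibly, the near-white background has dropped to a flat grey.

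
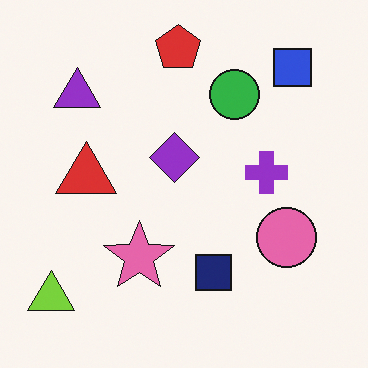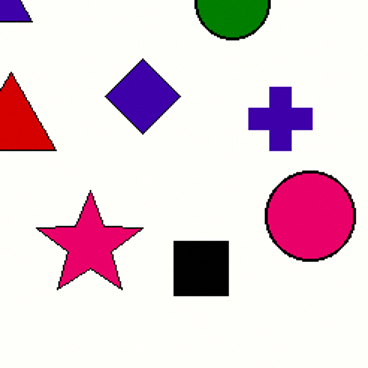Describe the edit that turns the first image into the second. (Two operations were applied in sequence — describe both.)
Given much higher contrast, then cropped slightly and scaled back up.

Tones are pushed away from mid-grey across the whole image — a global contrast change. The visible shapes are larger and the field of view is narrower; shapes near the original edges may be partly or wholly outside the frame — a crop-and-rescale.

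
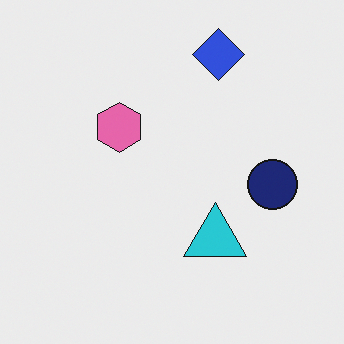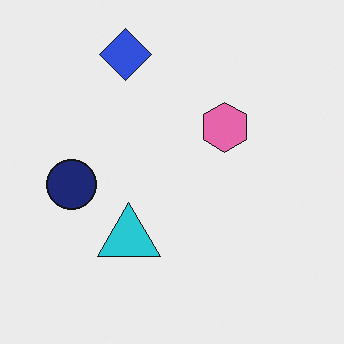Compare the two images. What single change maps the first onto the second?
Flipped horizontally (left ↔ right).

The navy circle is in the right of the first image and the left of the second — shapes on opposite sides of the vertical midline have swapped in a mirror flip.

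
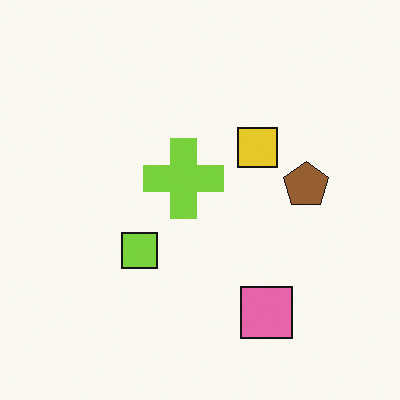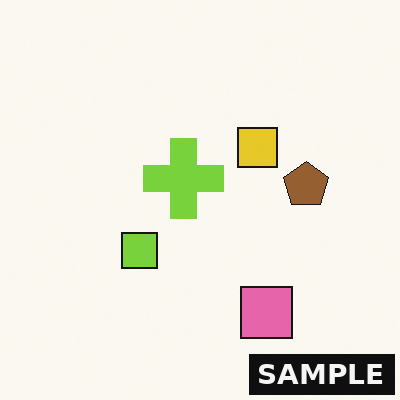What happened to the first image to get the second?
The second image is the first watermarked with the text "SAMPLE" in the lower-right corner.

A dark label reading "SAMPLE" appears in the lower-right corner.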